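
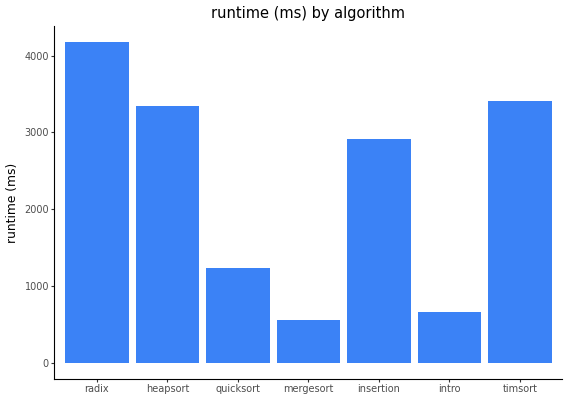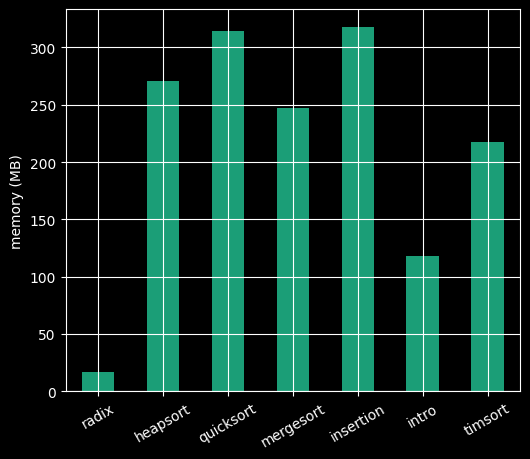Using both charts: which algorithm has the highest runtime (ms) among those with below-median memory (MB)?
radix

Chart 2 median memory (MB) ≈ 250; below-median algorithms: radix, intro, timsort. Among those, radix has the highest runtime (ms) (≈ 4000).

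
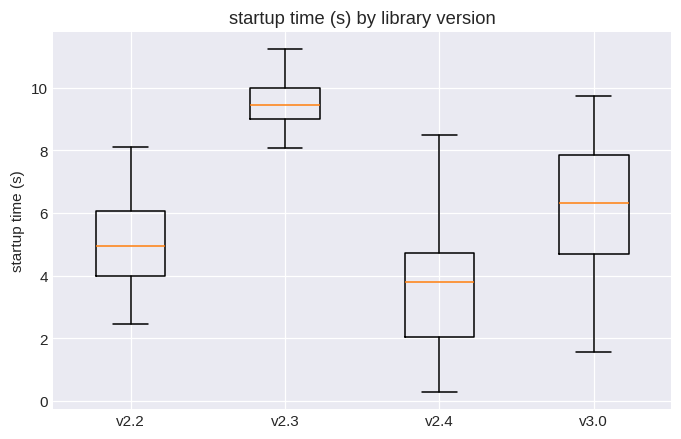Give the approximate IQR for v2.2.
≈ 2

Q3 ≈ 6, Q1 ≈ 4; IQR ≈ 2.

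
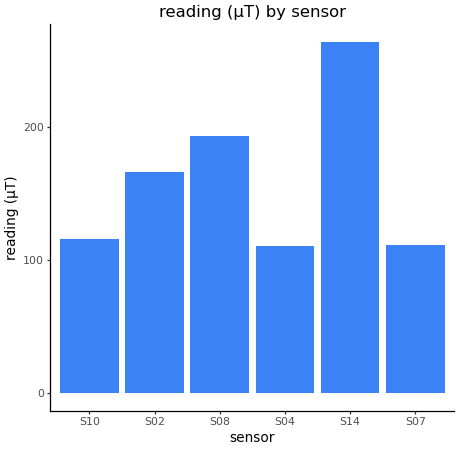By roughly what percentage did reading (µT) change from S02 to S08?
≈ +14.3%

S02 ≈ 175, S08 ≈ 200; (200 − 175) / 175 ≈ +14.3%.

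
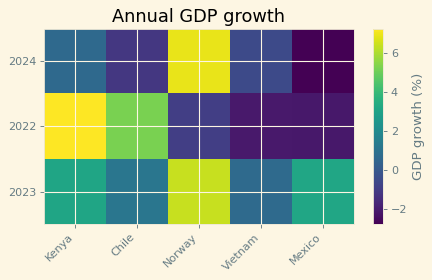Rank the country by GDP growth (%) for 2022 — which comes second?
Chile

Top 3 for 2022: Kenya ≈ 7, Chile ≈ 5, Norway ≈ -1.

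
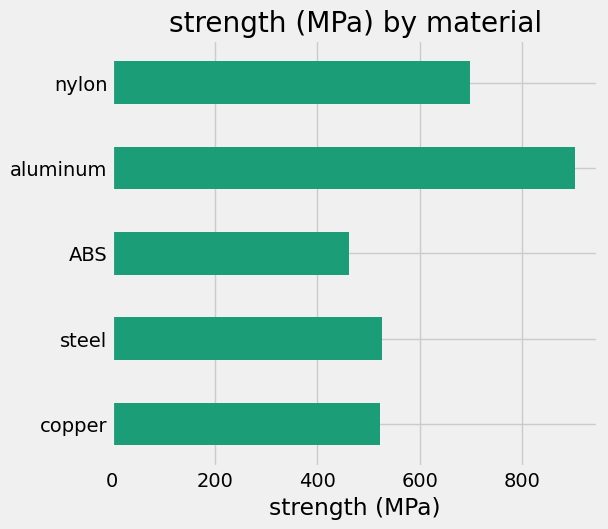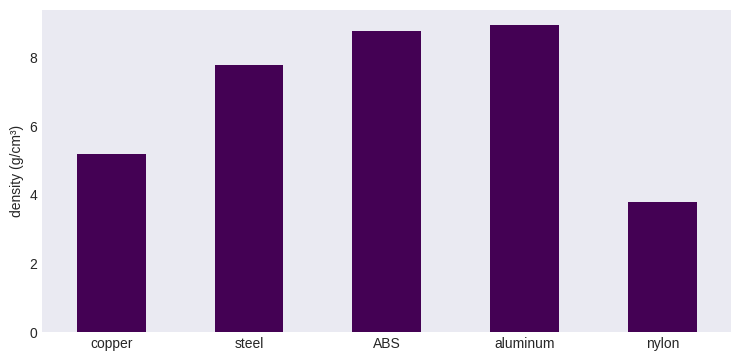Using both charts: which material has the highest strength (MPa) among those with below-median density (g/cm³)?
Chart 2 median density (g/cm³) ≈ 8; below-median materials: copper, nylon. Among those, nylon has the highest strength (MPa) (≈ 700).

nylon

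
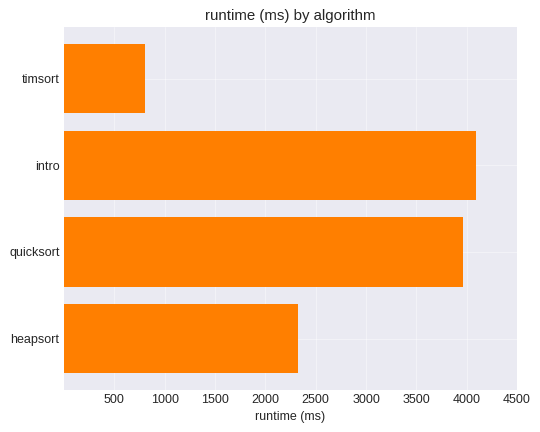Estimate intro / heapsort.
≈ 1.6×

intro ≈ 4000, heapsort ≈ 2500; 4000/2500 ≈ 1.6.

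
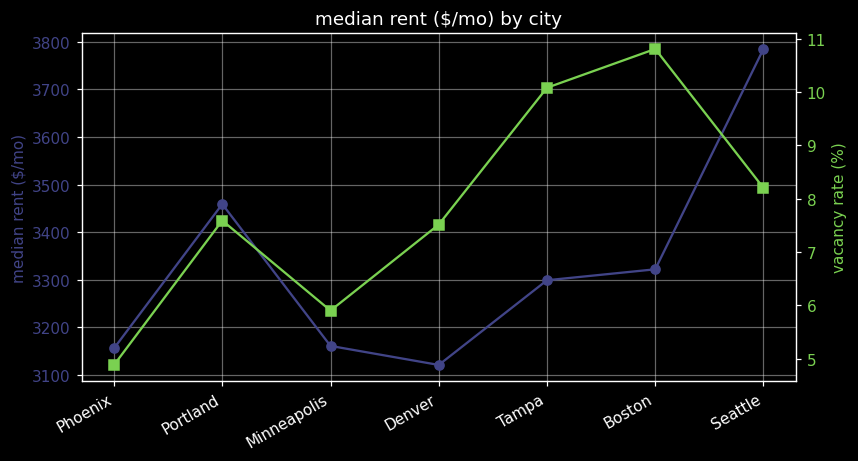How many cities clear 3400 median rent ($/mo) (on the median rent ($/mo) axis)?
2

Above 3400: Portland, Seattle.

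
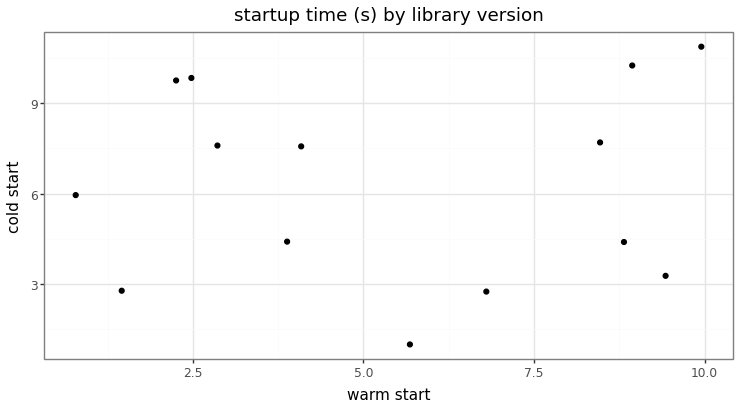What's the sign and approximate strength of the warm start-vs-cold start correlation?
Points are roughly uncorrelated; weak (|r| ≈ 0.0).

no clear correlation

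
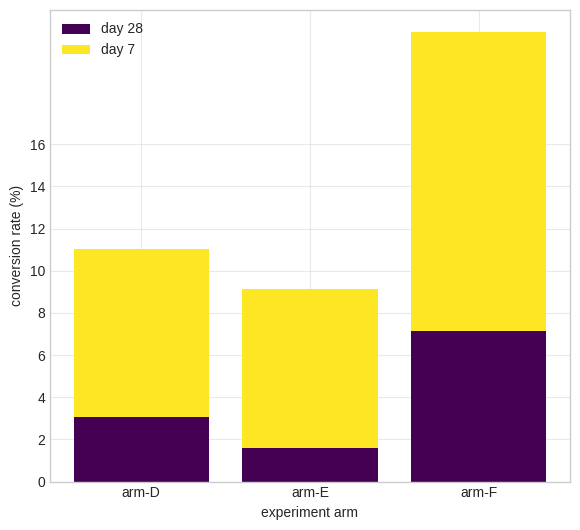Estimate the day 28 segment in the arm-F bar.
day 28 top ≈ 8, bottom ≈ 0; segment ≈ 8.

≈ 8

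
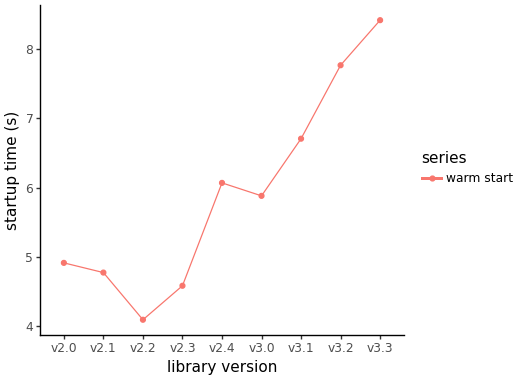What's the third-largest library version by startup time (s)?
v3.1

Top 4: v3.3 ≈ 8.5, v3.2 ≈ 8.0, v3.1 ≈ 6.5, v2.4 ≈ 6.0.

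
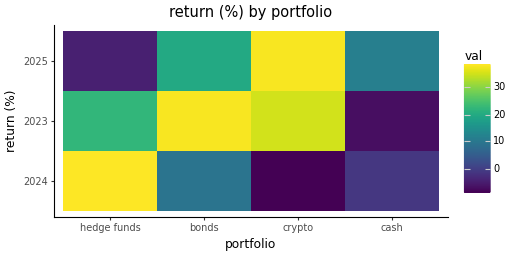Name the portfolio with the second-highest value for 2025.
Top 3 for 2025: crypto ≈ 40, bonds ≈ 20, cash ≈ 10.

bonds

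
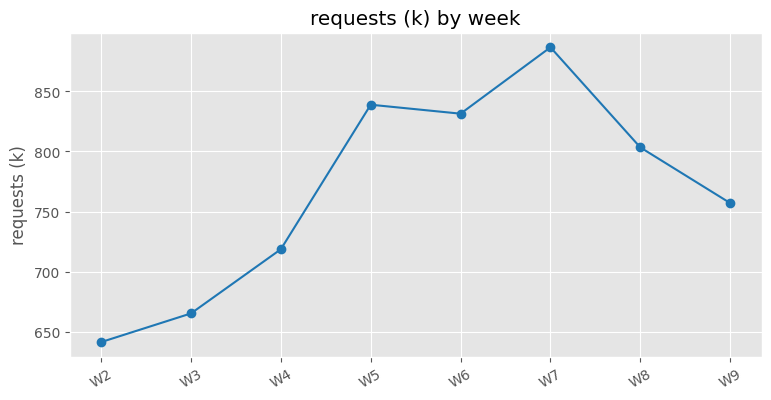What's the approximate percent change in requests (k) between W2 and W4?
W2 ≈ 650, W4 ≈ 725; (725 − 650) / 650 ≈ +11.5%.

≈ +11.5%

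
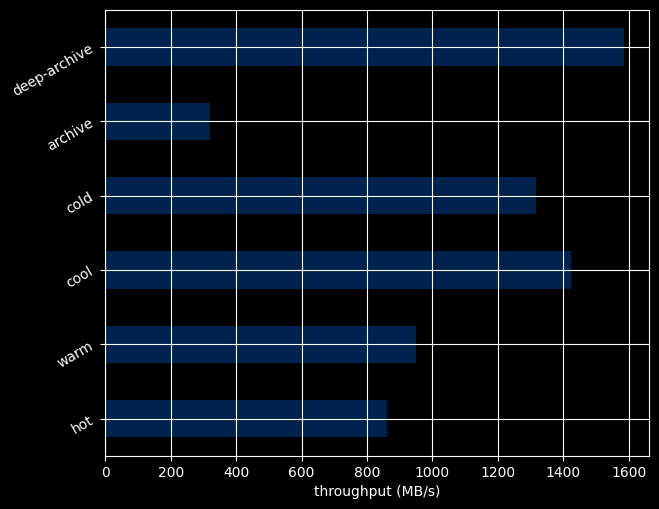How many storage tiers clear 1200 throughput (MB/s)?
3

Above 1200: cool, cold, deep-archive.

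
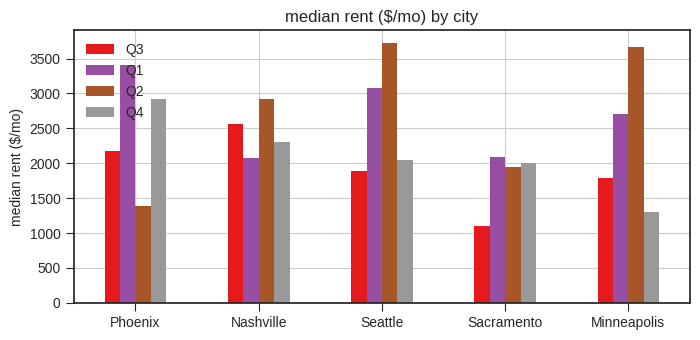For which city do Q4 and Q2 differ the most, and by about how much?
Minneapolis: Q4 ≈ 1500, Q2 ≈ 3500 → gap ≈ 2000. Next-largest (Seattle) is only ≈ 1500.

Minneapolis, ≈ 2000 $/mo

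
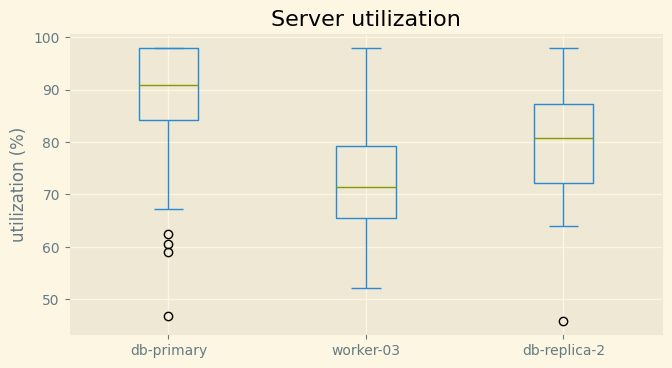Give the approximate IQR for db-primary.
≈ 14

Q3 ≈ 98, Q1 ≈ 84; IQR ≈ 14.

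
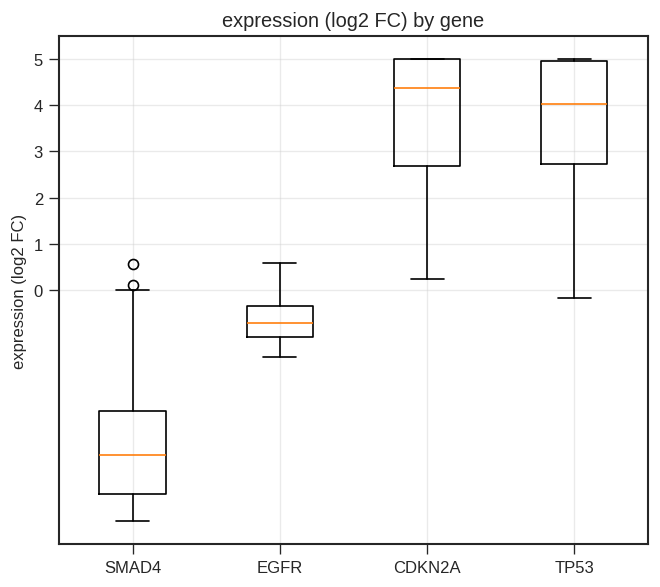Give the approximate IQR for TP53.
Q3 ≈ 5, Q1 ≈ 3; IQR ≈ 2.

≈ 2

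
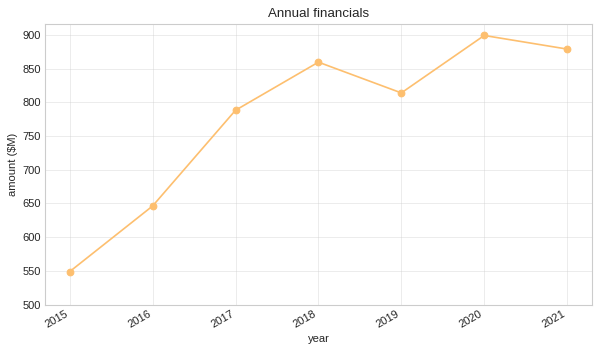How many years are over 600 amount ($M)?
Above 600: 2016, 2017, 2018, 2019, 2020, 2021.

6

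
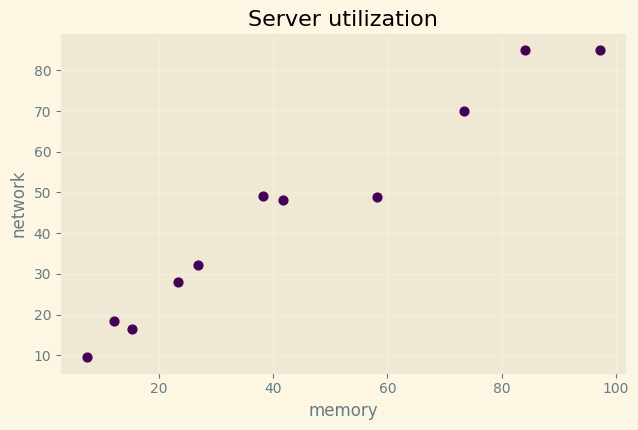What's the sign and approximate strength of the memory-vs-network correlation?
Points are positively correlated; strong (|r| ≈ 1.0).

positive, strong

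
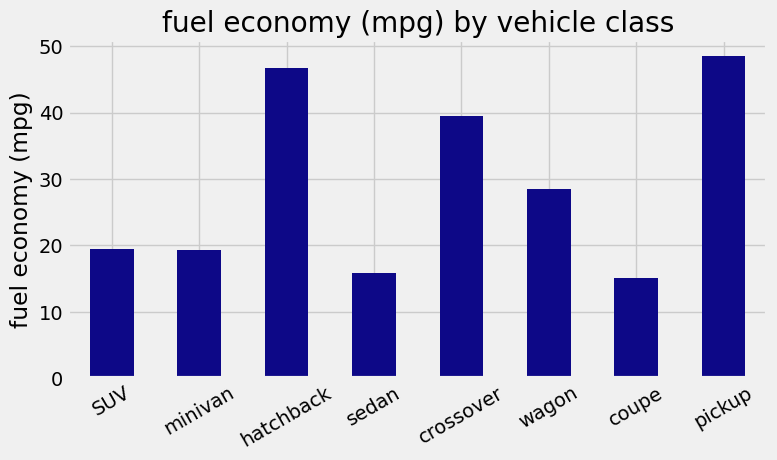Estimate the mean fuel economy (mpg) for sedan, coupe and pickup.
≈ 27

(15 + 15 + 50) / 3 ≈ 27.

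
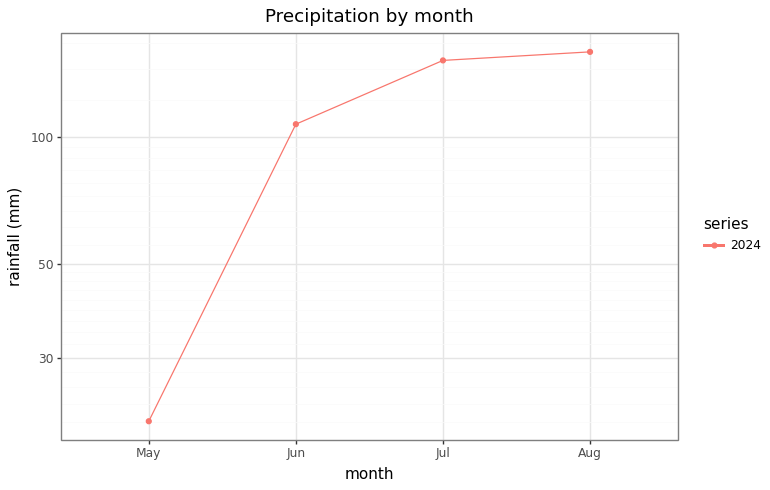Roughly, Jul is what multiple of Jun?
Jul ≈ 160, Jun ≈ 100; 160/100 ≈ 1.6.

≈ 1.6×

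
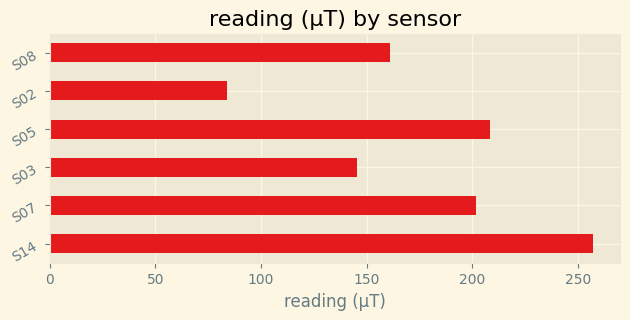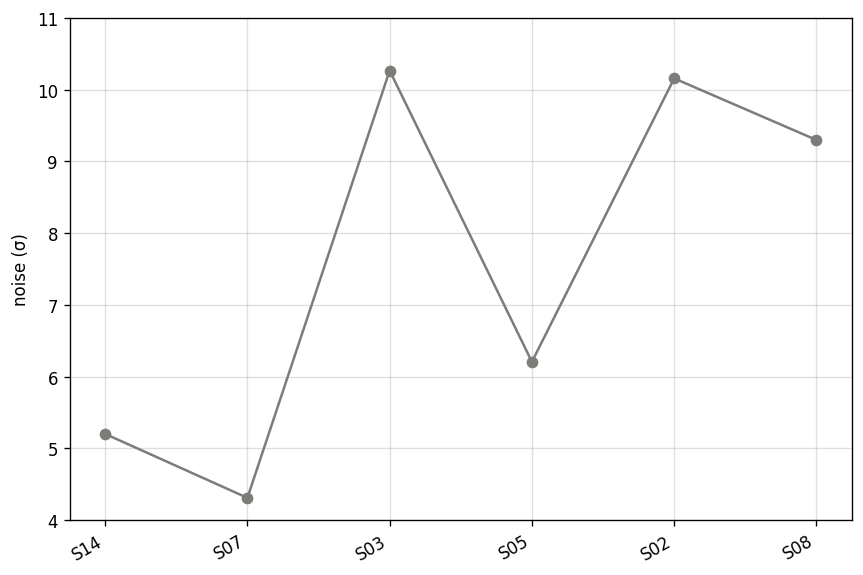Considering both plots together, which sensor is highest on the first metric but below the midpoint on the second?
S14

Chart 2 median noise (σ) ≈ 8; below-median sensors: S14, S07, S05. Among those, S14 has the highest reading (µT) (≈ 250).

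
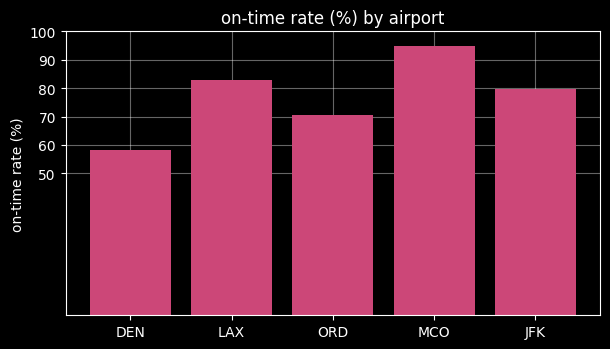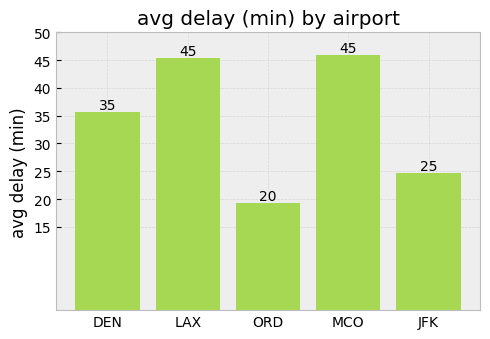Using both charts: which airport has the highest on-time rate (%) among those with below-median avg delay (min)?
Chart 2 median avg delay (min) ≈ 35; below-median airports: ORD, JFK. Among those, JFK has the highest on-time rate (%) (≈ 80).

JFK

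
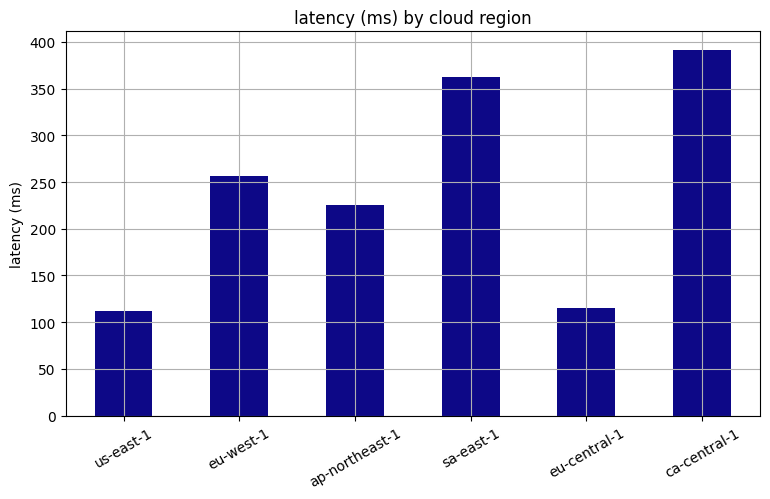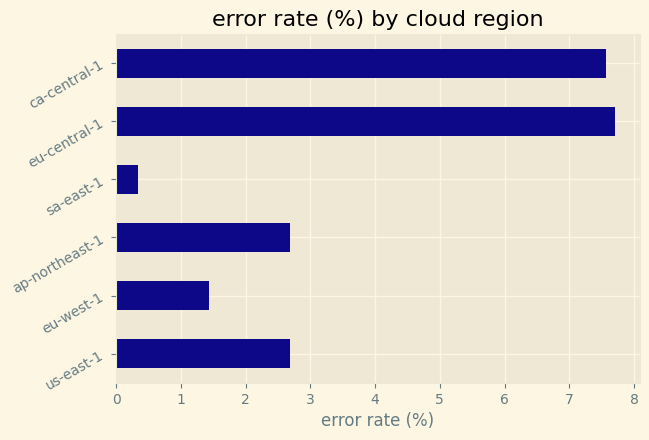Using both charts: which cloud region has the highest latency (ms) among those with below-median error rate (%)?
sa-east-1

Chart 2 median error rate (%) ≈ 3; below-median cloud regions: eu-west-1, ap-northeast-1, sa-east-1. Among those, sa-east-1 has the highest latency (ms) (≈ 350).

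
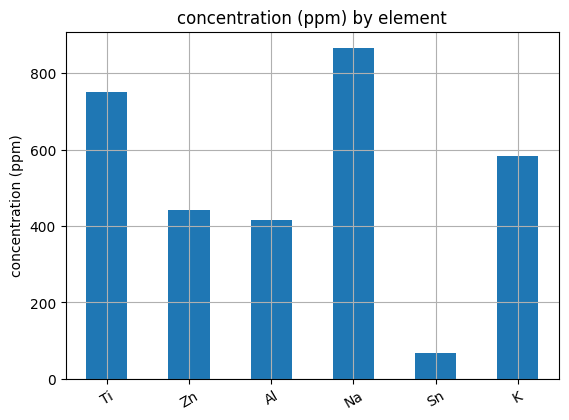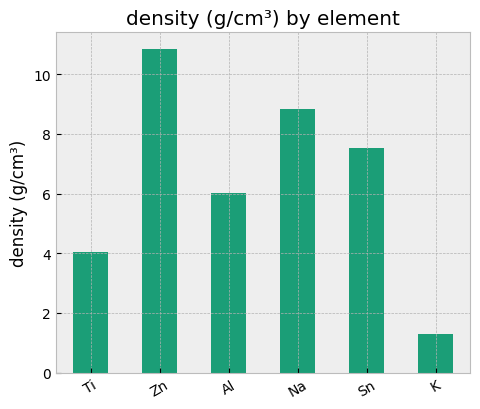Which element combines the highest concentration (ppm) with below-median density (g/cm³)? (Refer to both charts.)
Ti

Chart 2 median density (g/cm³) ≈ 7; below-median elements: Ti, Al, K. Among those, Ti has the highest concentration (ppm) (≈ 800).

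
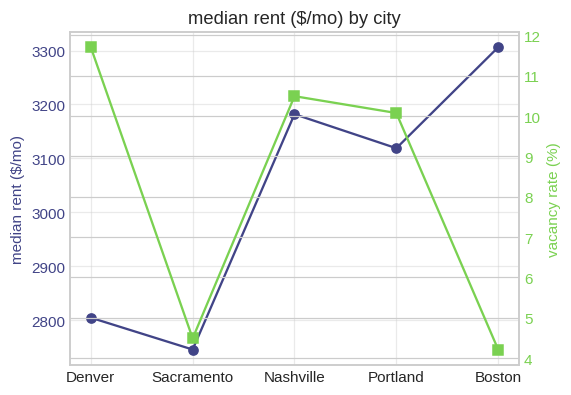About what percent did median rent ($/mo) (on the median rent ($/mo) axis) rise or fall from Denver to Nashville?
Denver ≈ 2800, Nashville ≈ 3200; (3200 − 2800) / 2800 ≈ +14.3%.

≈ +14.3%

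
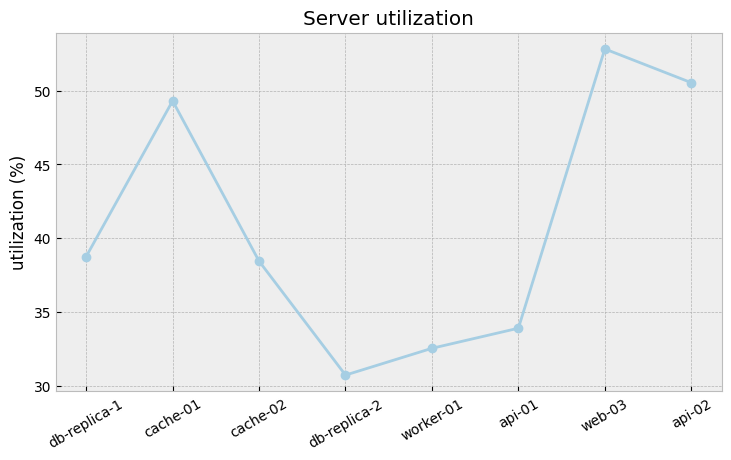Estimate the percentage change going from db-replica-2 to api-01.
db-replica-2 ≈ 30, api-01 ≈ 34; (34 − 30) / 30 ≈ +13.3%.

≈ +13.3%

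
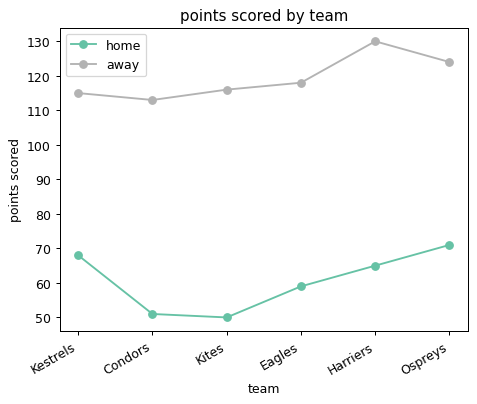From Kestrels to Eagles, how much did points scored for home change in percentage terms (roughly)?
≈ -14.3%

Kestrels ≈ 70, Eagles ≈ 60; (60 − 70) / 70 ≈ -14.3%.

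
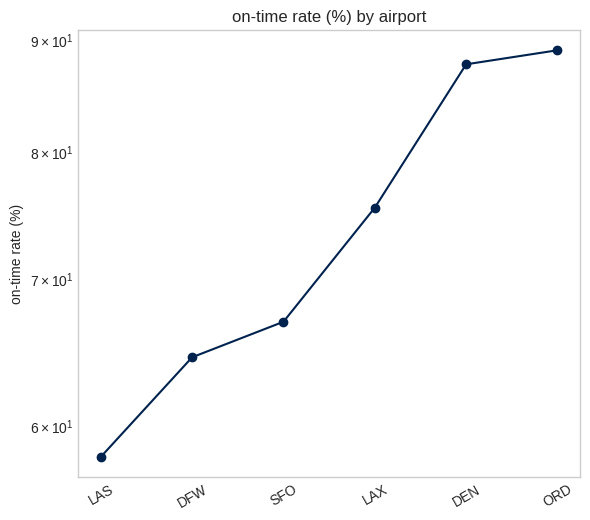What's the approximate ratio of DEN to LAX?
≈ 1.2×

DEN ≈ 90, LAX ≈ 75; 90/75 ≈ 1.2.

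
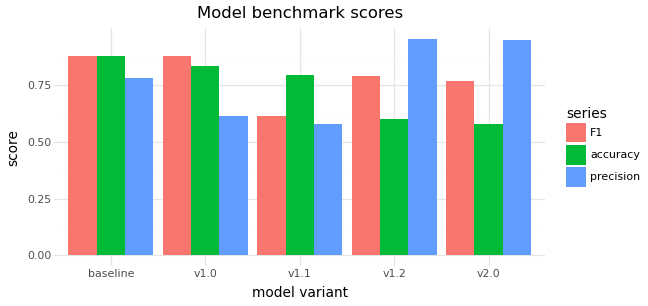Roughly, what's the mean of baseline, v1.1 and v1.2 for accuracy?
≈ 0.77

(0.9 + 0.8 + 0.6) / 3 ≈ 0.77.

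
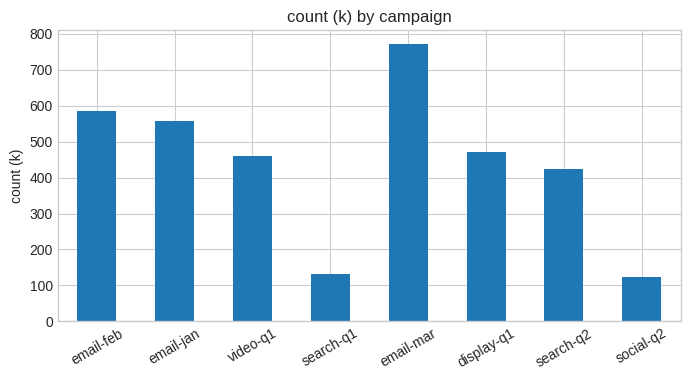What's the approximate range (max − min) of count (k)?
≈ 700

Max email-mar ≈ 800, min social-q2 ≈ 100; range ≈ 700.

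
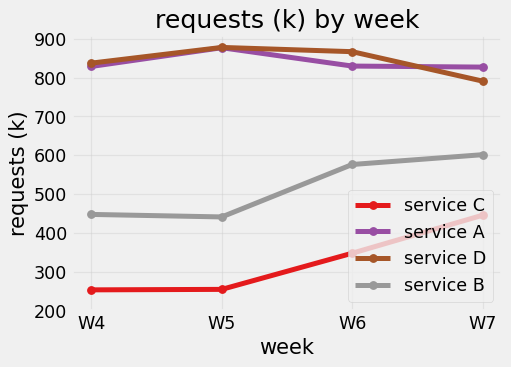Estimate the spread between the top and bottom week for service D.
Max W5 ≈ 900, min W7 ≈ 800; range ≈ 100.

≈ 100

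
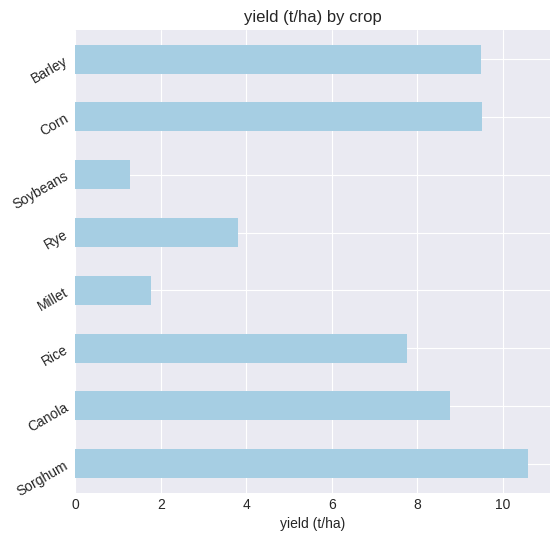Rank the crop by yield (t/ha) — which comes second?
Top 3: Sorghum ≈ 11, Corn ≈ 10, Barley ≈ 9.

Corn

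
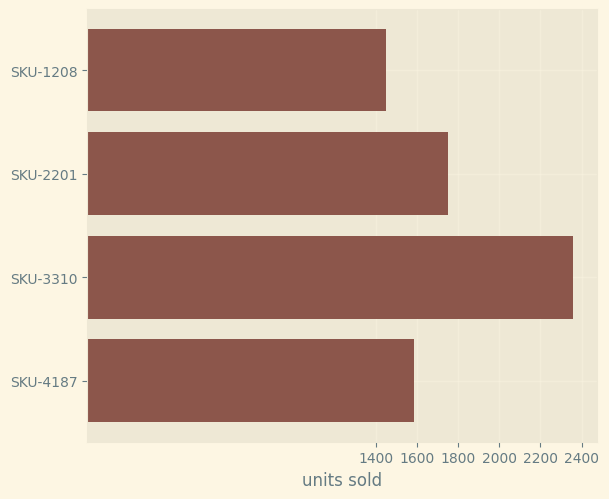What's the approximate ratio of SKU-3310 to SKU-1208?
≈ 1.71×

SKU-3310 ≈ 2400, SKU-1208 ≈ 1400; 2400/1400 ≈ 1.71.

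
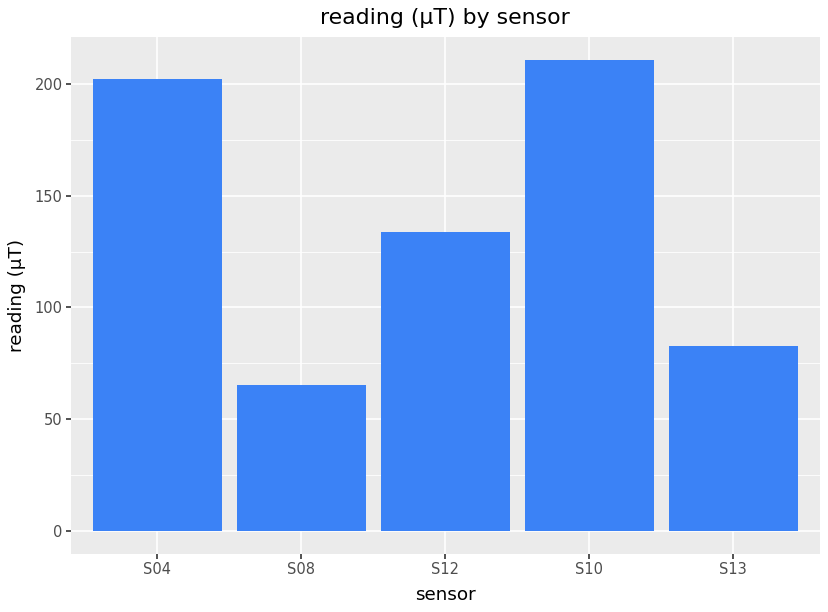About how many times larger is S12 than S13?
S12 ≈ 140, S13 ≈ 80; 140/80 ≈ 1.75.

≈ 1.75×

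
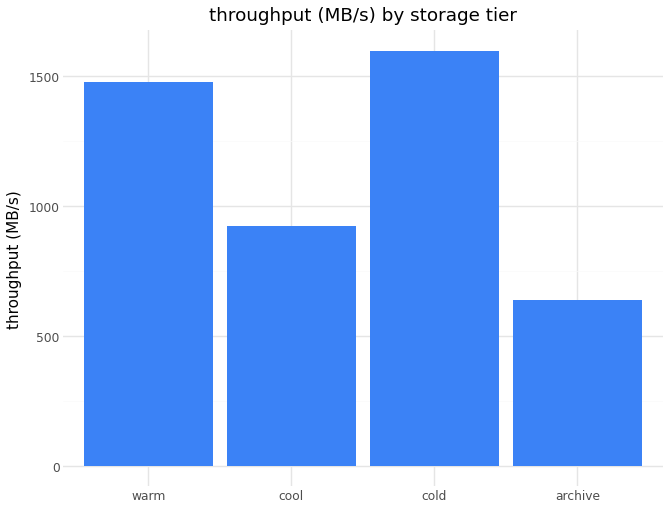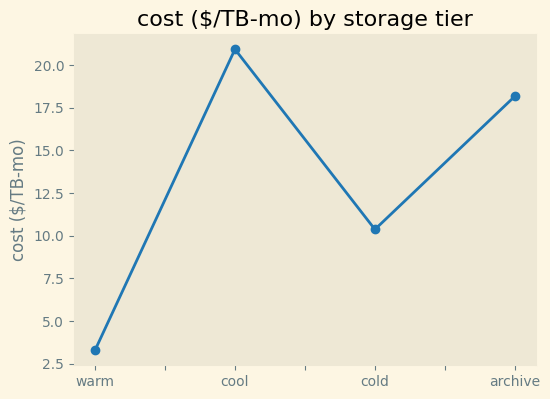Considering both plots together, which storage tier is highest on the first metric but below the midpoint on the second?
Chart 2 median cost ($/TB-mo) ≈ 14; below-median storage tiers: warm, cold. Among those, cold has the highest throughput (MB/s) (≈ 1600).

cold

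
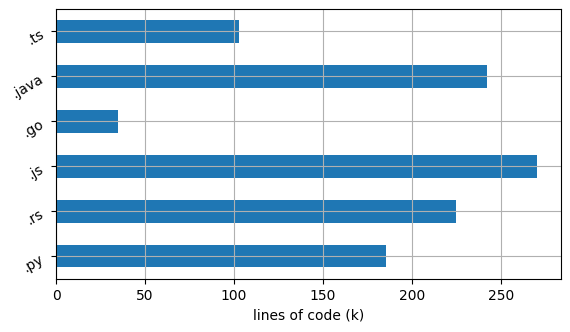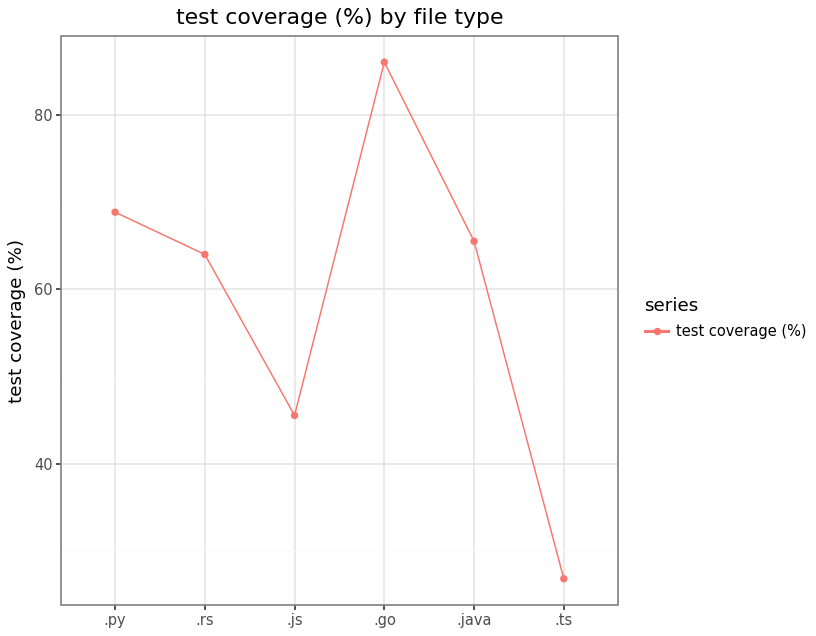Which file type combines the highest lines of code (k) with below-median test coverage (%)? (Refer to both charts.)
.js

Chart 2 median test coverage (%) ≈ 60; below-median file types: .rs, .js, .ts. Among those, .js has the highest lines of code (k) (≈ 275).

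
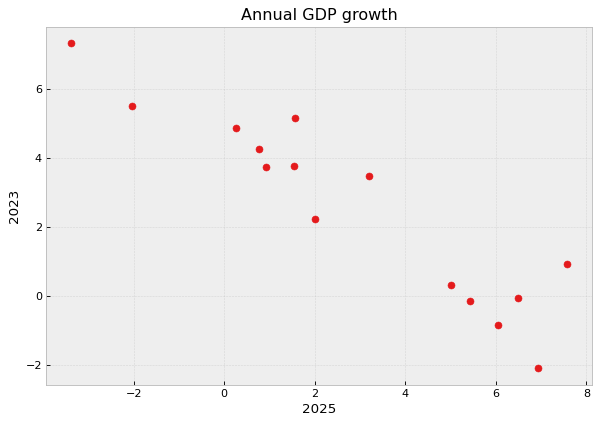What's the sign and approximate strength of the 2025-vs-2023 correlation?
Points are negatively correlated; strong (|r| ≈ 0.9).

negative, strong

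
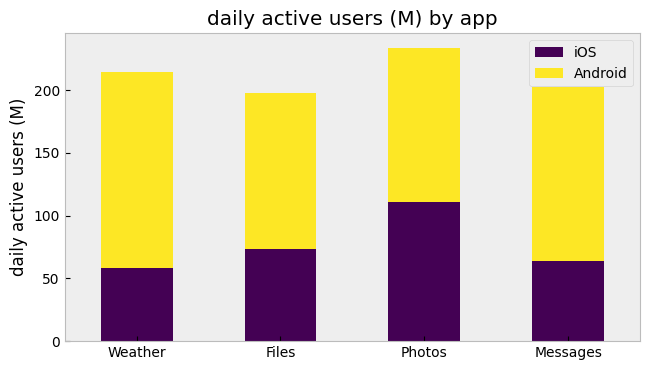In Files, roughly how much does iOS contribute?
iOS top ≈ 80, bottom ≈ 0; segment ≈ 80.

≈ 80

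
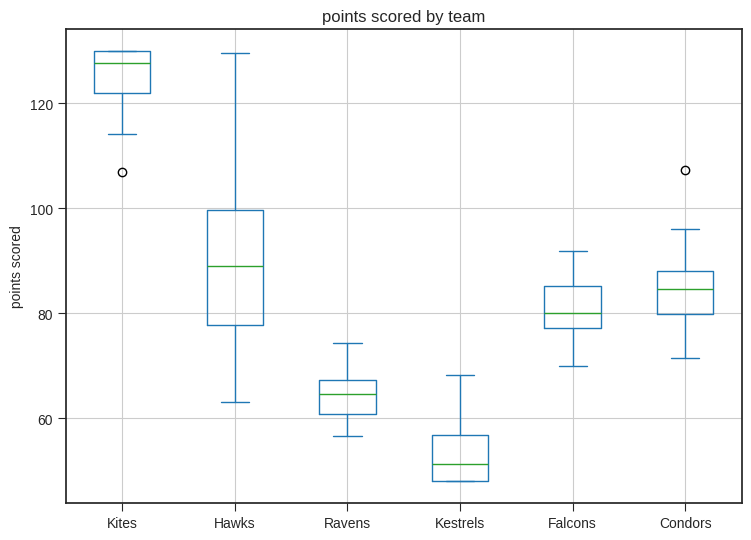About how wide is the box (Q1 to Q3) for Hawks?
Q3 ≈ 100, Q1 ≈ 80; IQR ≈ 20.

≈ 20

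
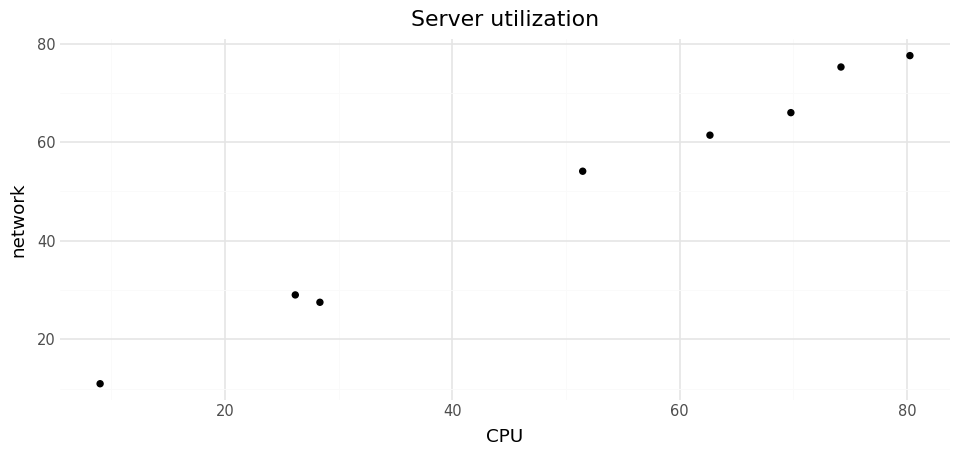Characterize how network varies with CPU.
positive, strong

Points are positively correlated; strong (|r| ≈ 1.0).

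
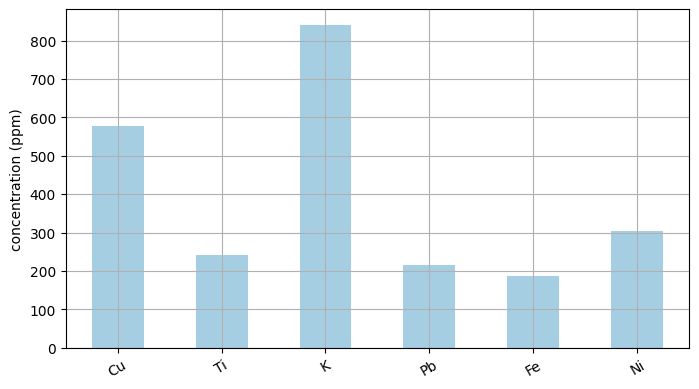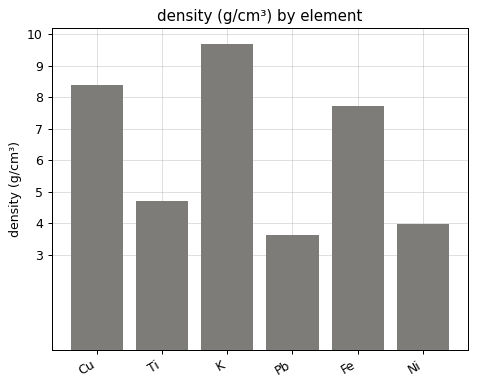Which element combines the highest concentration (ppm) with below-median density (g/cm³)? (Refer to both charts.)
Chart 2 median density (g/cm³) ≈ 6; below-median elements: Ti, Pb, Ni. Among those, Ni has the highest concentration (ppm) (≈ 300).

Ni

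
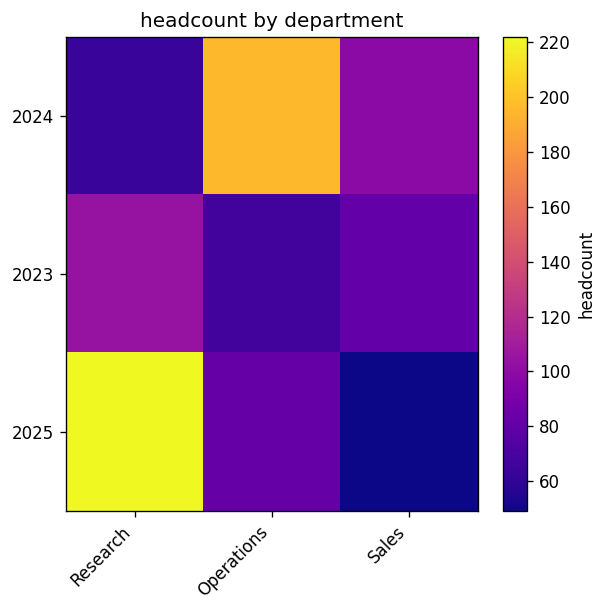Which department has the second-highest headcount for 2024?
Sales

Top 3 for 2024: Operations ≈ 200, Sales ≈ 100, Research ≈ 60.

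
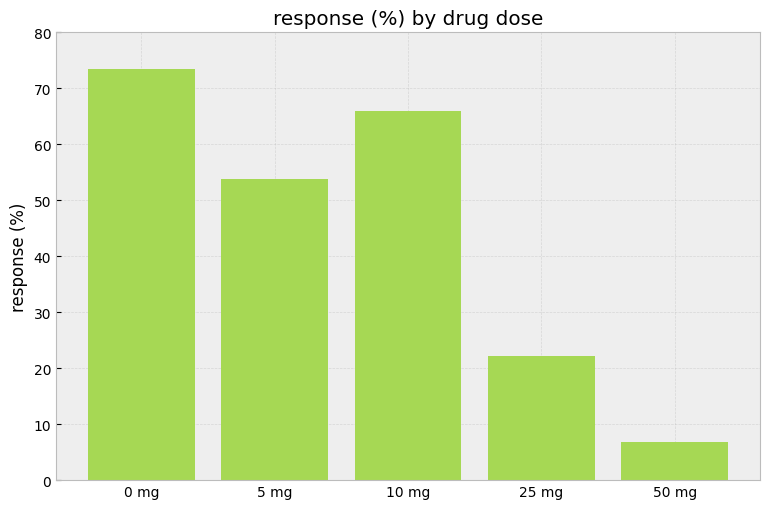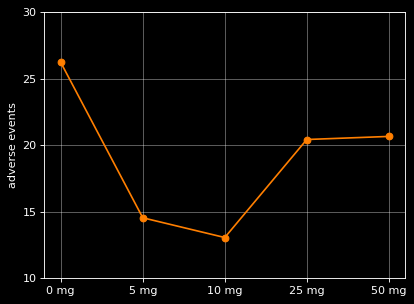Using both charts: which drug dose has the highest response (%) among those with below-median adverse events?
Chart 2 median adverse events ≈ 20; below-median drug doses: 5 mg, 10 mg. Among those, 10 mg has the highest response (%) (≈ 70).

10 mg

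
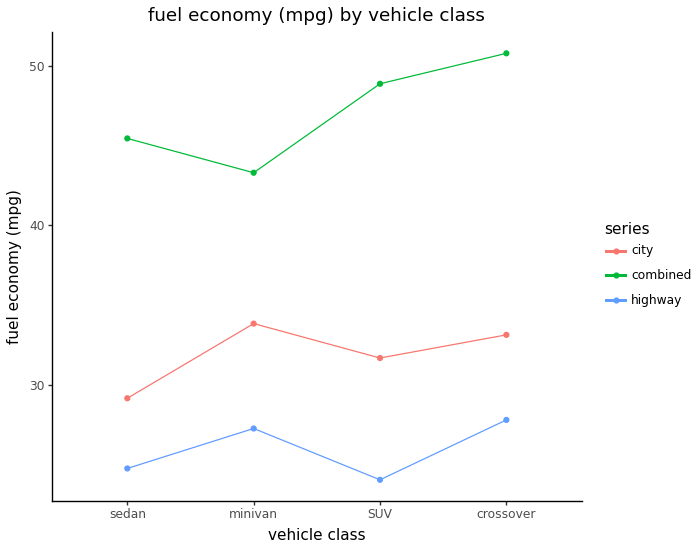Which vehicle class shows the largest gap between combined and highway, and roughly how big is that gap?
SUV, ≈ 25 mpg

SUV: combined ≈ 50, highway ≈ 25 → gap ≈ 25. Next-largest (crossover) is only ≈ 20.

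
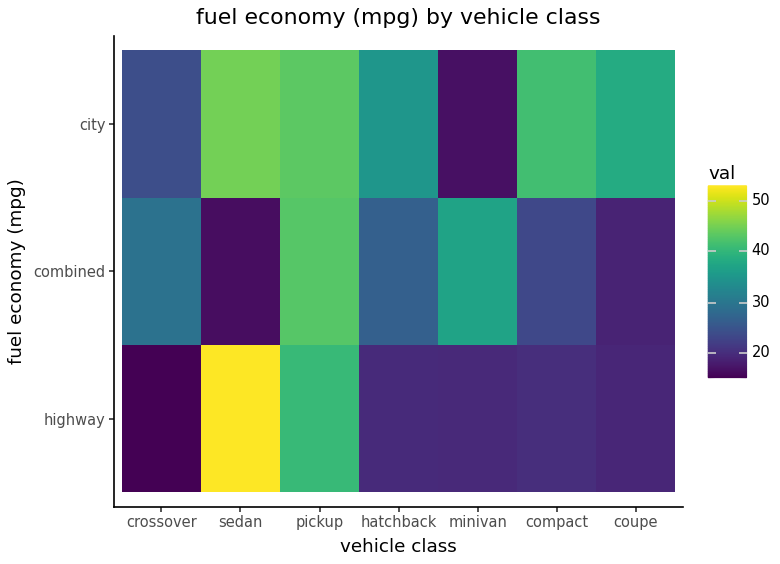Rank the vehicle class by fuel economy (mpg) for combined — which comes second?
minivan

Top 3 for combined: pickup ≈ 45, minivan ≈ 35, crossover ≈ 30.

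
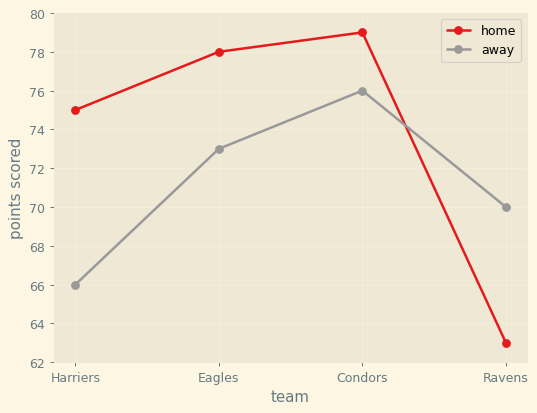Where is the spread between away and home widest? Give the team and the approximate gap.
Harriers: away ≈ 66, home ≈ 76 → gap ≈ 10. Next-largest (Ravens) is only ≈ 6.

Harriers, ≈ 10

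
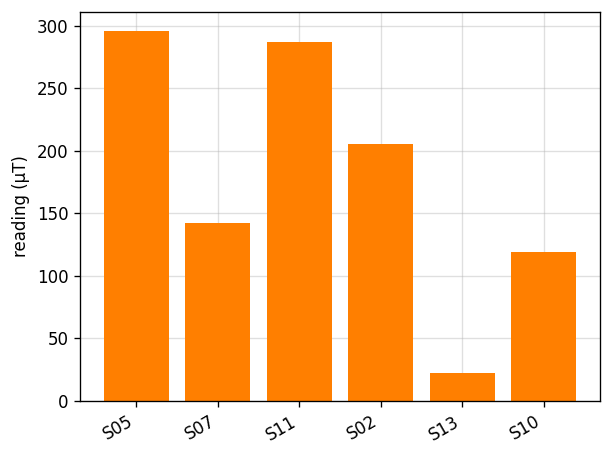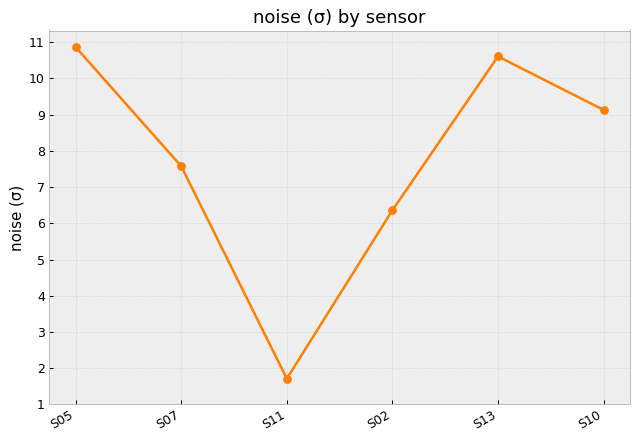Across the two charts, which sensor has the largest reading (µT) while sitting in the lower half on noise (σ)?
Chart 2 median noise (σ) ≈ 8; below-median sensors: S07, S11, S02. Among those, S11 has the highest reading (µT) (≈ 300).

S11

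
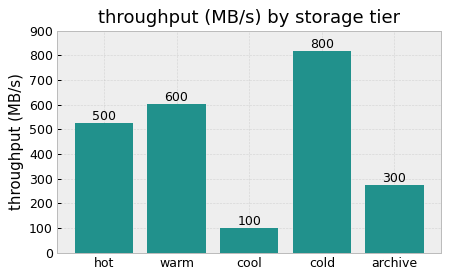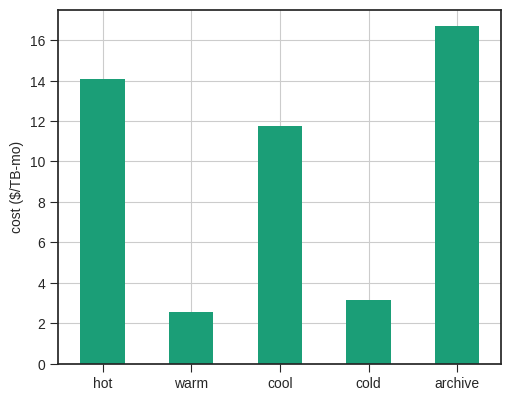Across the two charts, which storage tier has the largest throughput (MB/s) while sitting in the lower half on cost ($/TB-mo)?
Chart 2 median cost ($/TB-mo) ≈ 12; below-median storage tiers: warm, cold. Among those, cold has the highest throughput (MB/s) (≈ 800).

cold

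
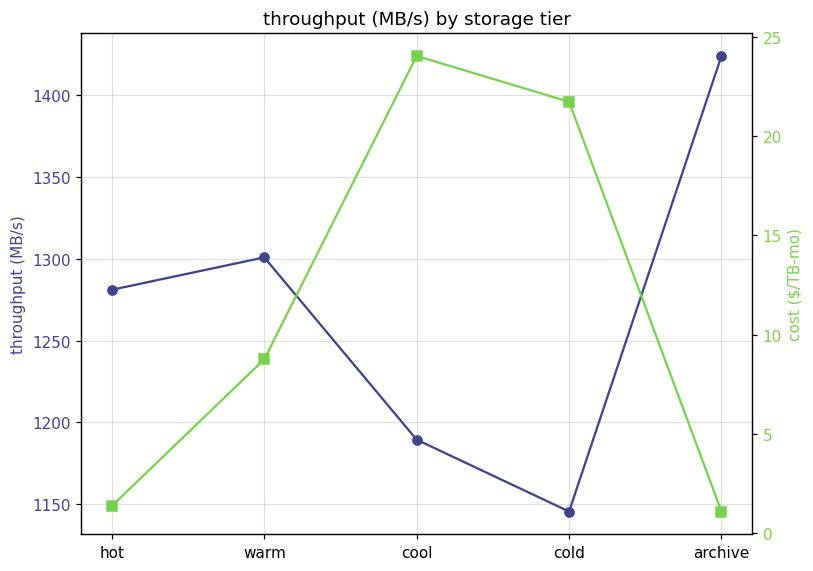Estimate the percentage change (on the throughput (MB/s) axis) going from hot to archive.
hot ≈ 1275, archive ≈ 1425; (1425 − 1275) / 1275 ≈ +11.8%.

≈ +11.8%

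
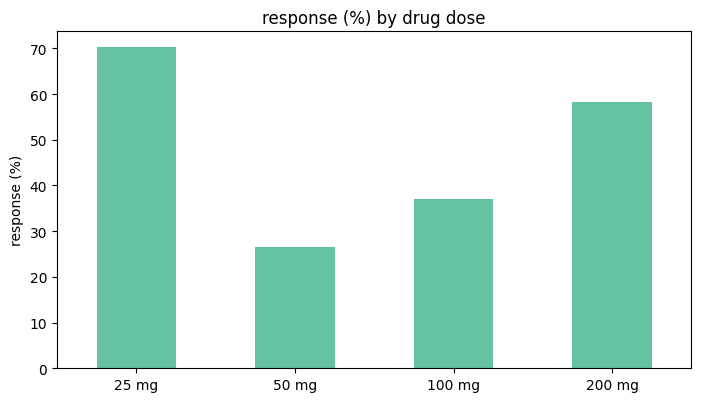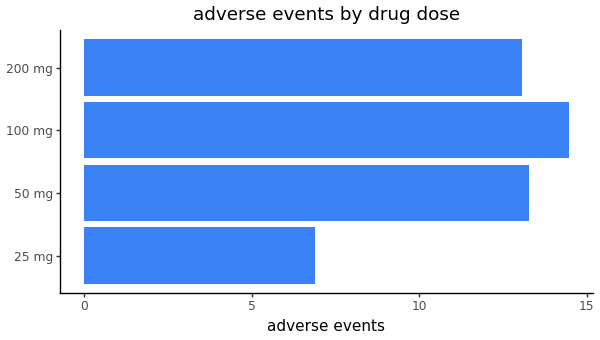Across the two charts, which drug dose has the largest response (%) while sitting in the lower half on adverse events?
25 mg

Chart 2 median adverse events ≈ 14; below-median drug doses: 25 mg, 200 mg. Among those, 25 mg has the highest response (%) (≈ 70).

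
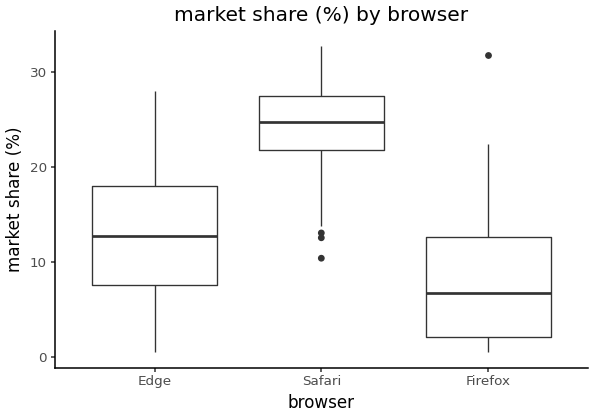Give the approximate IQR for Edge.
Q3 ≈ 18, Q1 ≈ 8; IQR ≈ 10.

≈ 10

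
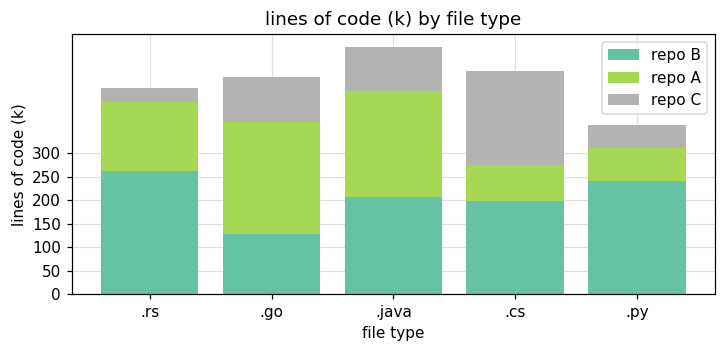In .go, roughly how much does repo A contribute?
≈ 200

repo A top ≈ 350, bottom ≈ 150; segment ≈ 200.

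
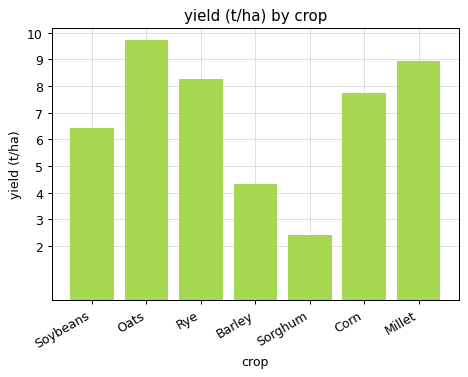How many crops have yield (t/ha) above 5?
5

Above 5: Soybeans, Oats, Rye, Corn, Millet.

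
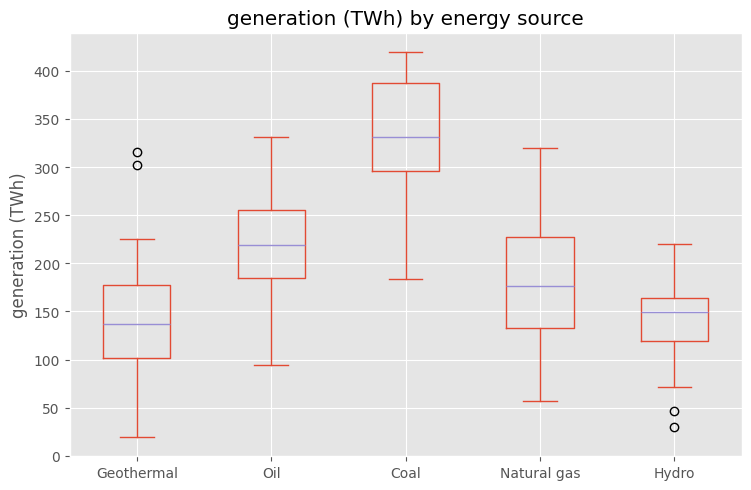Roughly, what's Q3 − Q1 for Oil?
≈ 80

Q3 ≈ 260, Q1 ≈ 180; IQR ≈ 80.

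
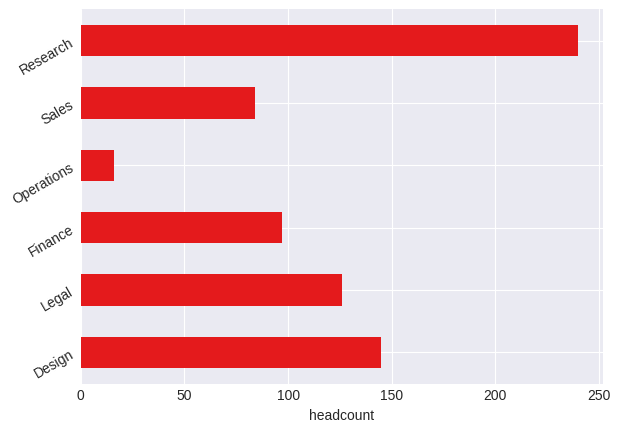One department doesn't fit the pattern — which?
Research ≈ 240; the rest sit between ≈ 20 and ≈ 140.

Research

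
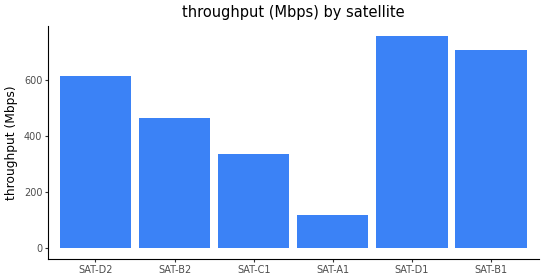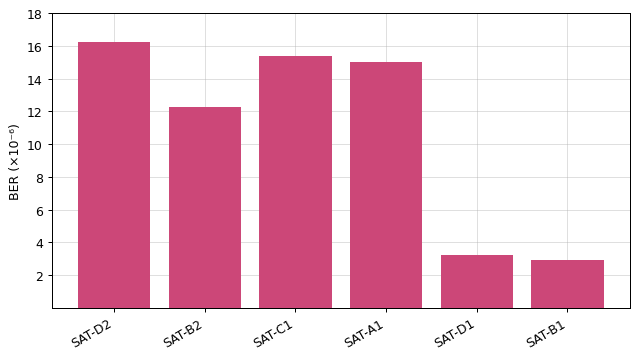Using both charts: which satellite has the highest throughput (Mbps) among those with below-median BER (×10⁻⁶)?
Chart 2 median BER (×10⁻⁶) ≈ 14; below-median satellites: SAT-B2, SAT-D1, SAT-B1. Among those, SAT-D1 has the highest throughput (Mbps) (≈ 800).

SAT-D1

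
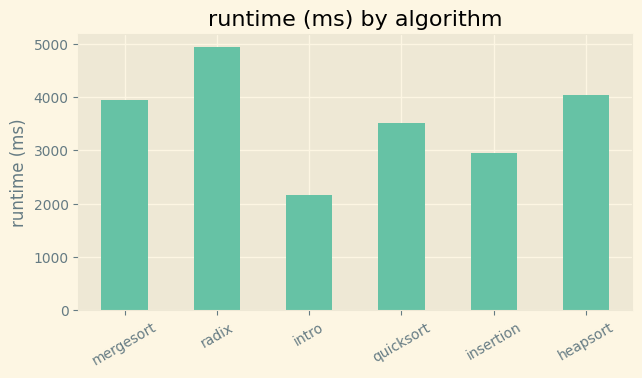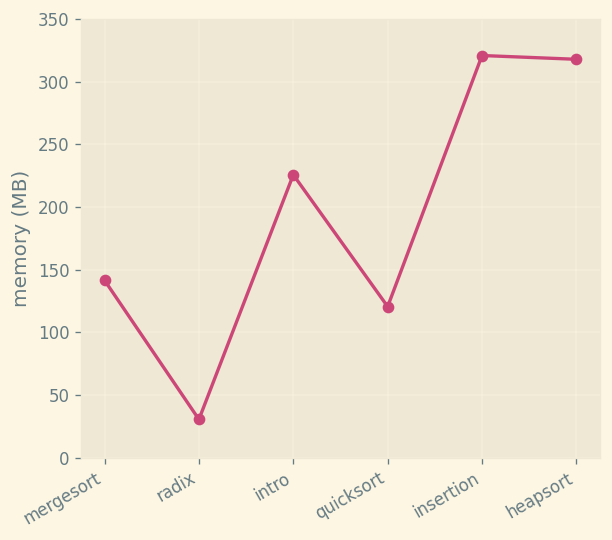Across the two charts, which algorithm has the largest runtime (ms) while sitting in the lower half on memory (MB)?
radix

Chart 2 median memory (MB) ≈ 200; below-median algorithms: mergesort, radix, quicksort. Among those, radix has the highest runtime (ms) (≈ 5000).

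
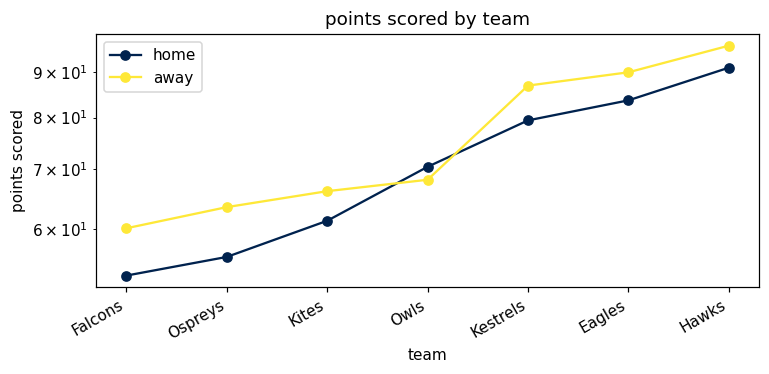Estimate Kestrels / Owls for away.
≈ 1.21×

Kestrels ≈ 85, Owls ≈ 70; 85/70 ≈ 1.21.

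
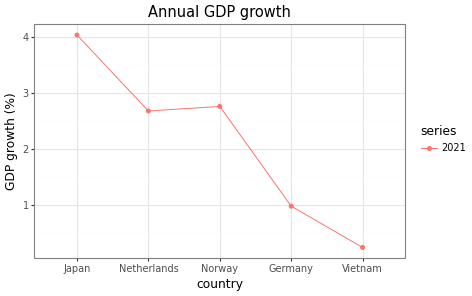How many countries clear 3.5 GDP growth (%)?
Above 3.5: Japan.

1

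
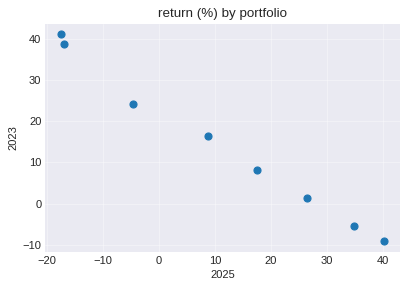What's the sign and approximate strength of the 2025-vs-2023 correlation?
negative, strong

Points are negatively correlated; strong (|r| ≈ 1.0).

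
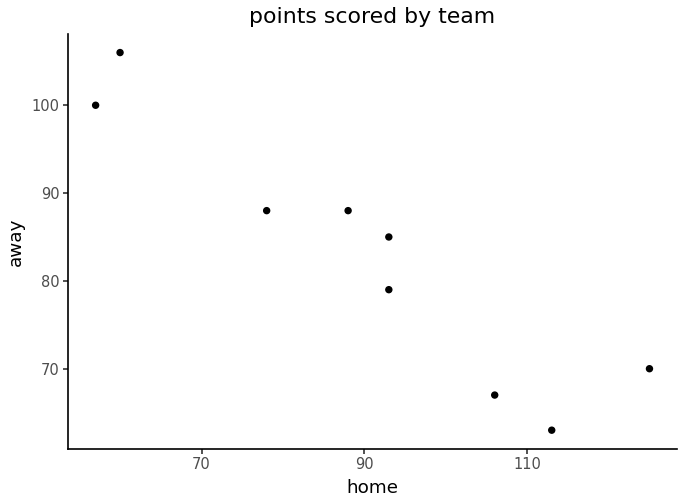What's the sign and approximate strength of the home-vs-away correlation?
Points are negatively correlated; strong (|r| ≈ 0.9).

negative, strong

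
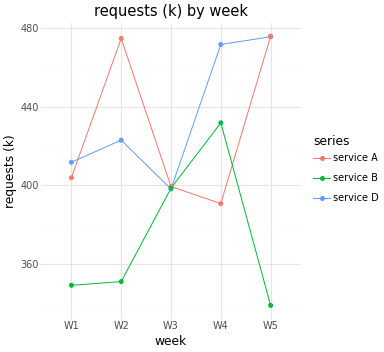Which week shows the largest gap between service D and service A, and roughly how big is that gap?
W4, ≈ 80 k

W4: service D ≈ 480, service A ≈ 400 → gap ≈ 80. Next-largest (W2) is only ≈ 60.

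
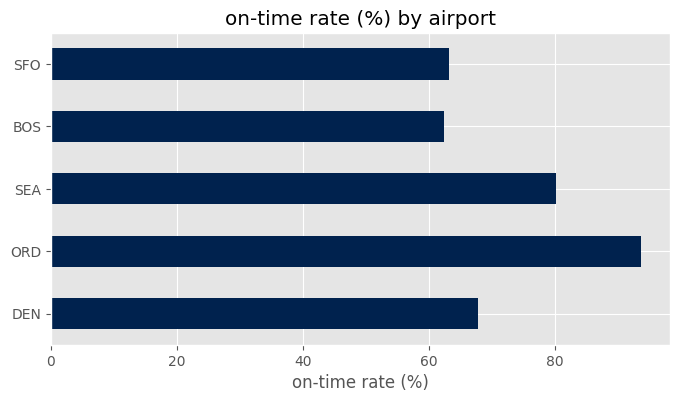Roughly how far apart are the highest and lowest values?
Max ORD ≈ 90, min BOS ≈ 60; range ≈ 30.

≈ 30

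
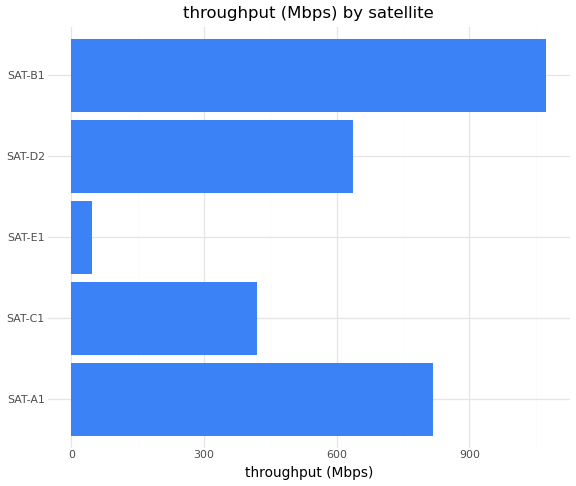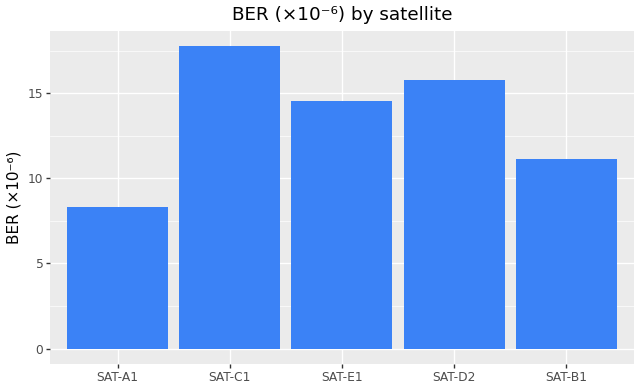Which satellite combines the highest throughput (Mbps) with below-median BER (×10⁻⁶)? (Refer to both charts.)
SAT-B1

Chart 2 median BER (×10⁻⁶) ≈ 14; below-median satellites: SAT-A1, SAT-B1. Among those, SAT-B1 has the highest throughput (Mbps) (≈ 1100).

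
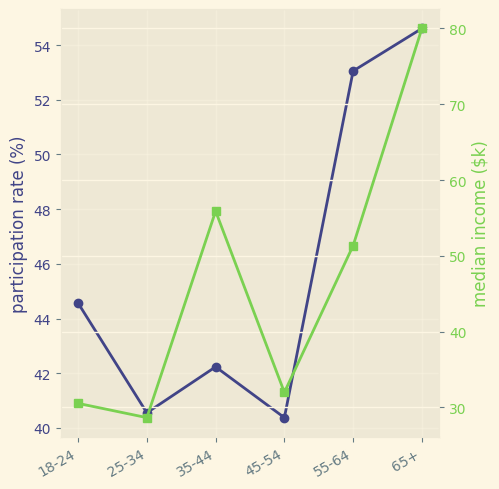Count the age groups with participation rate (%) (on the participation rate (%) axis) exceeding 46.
2

Above 46: 55-64, 65+.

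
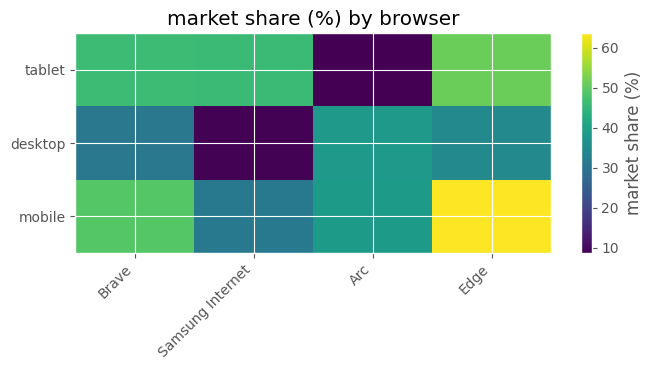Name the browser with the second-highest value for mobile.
Brave

Top 3 for mobile: Edge ≈ 65, Brave ≈ 50, Arc ≈ 40.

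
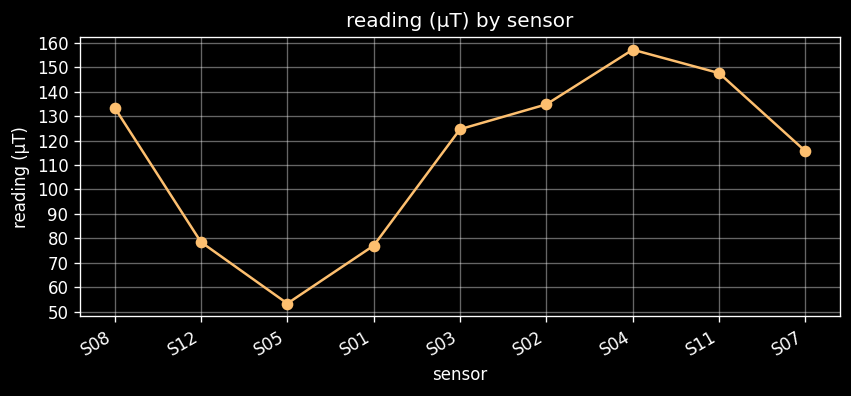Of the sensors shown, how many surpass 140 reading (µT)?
Above 140: S04, S11.

2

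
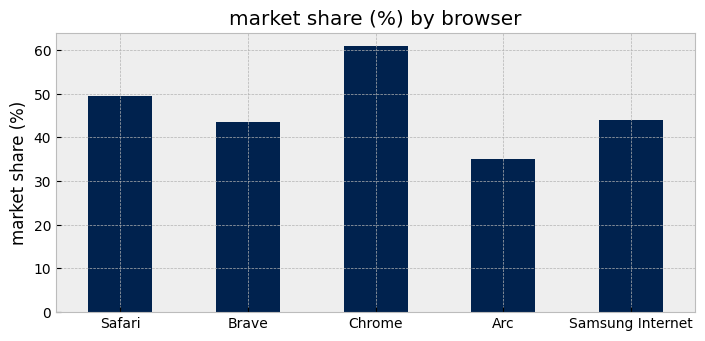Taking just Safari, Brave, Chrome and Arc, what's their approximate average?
(50 + 40 + 60 + 40) / 4 ≈ 48.

≈ 48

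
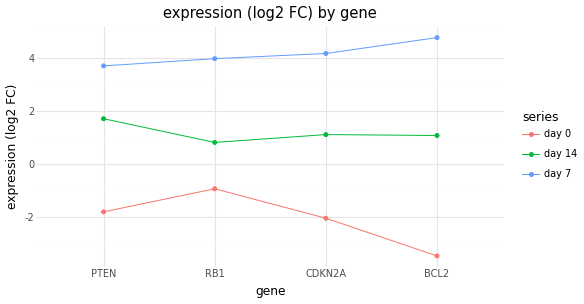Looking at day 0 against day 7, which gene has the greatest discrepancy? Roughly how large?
BCL2: day 0 ≈ -3, day 7 ≈ 5 → gap ≈ 8. Next-largest (CDKN2A) is only ≈ 6.

BCL2, ≈ 8 log2 FC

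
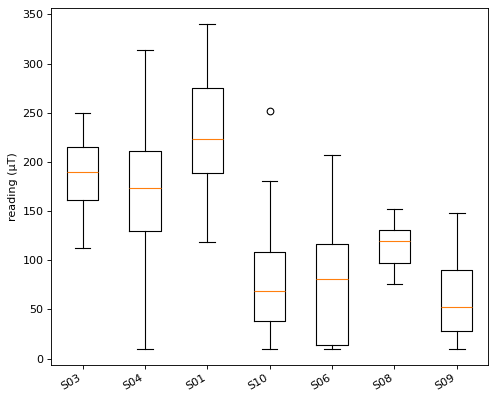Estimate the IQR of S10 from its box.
Q3 ≈ 100, Q1 ≈ 40; IQR ≈ 60.

≈ 60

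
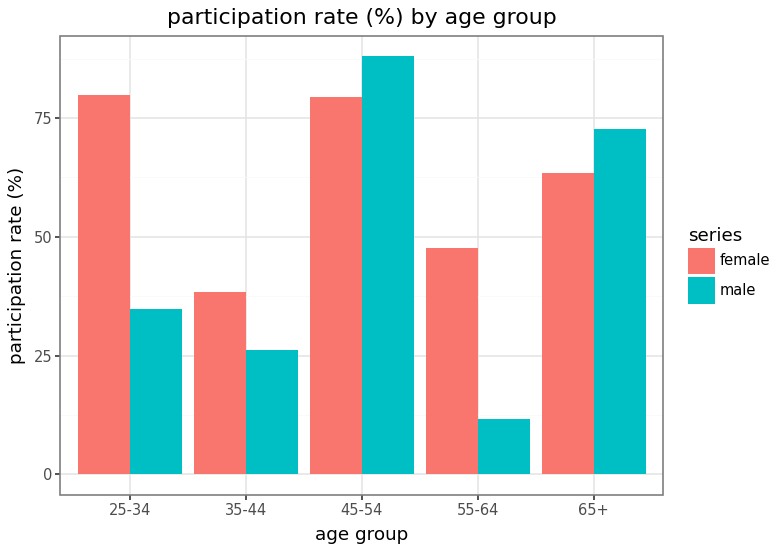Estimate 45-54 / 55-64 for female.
45-54 ≈ 80, 55-64 ≈ 50; 80/50 ≈ 1.6.

≈ 1.6×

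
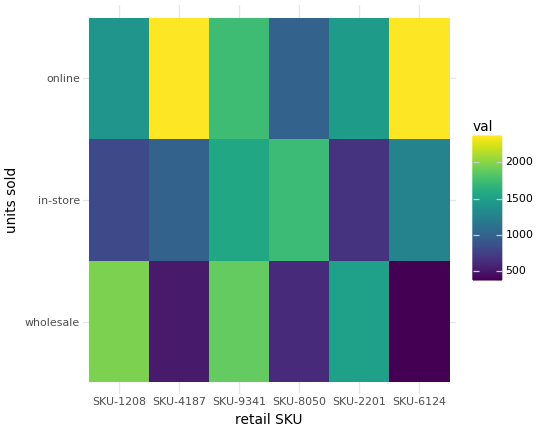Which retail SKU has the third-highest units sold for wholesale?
Top 4 for wholesale: SKU-1208 ≈ 2000, SKU-9341 ≈ 1800, SKU-2201 ≈ 1600, SKU-8050 ≈ 600.

SKU-2201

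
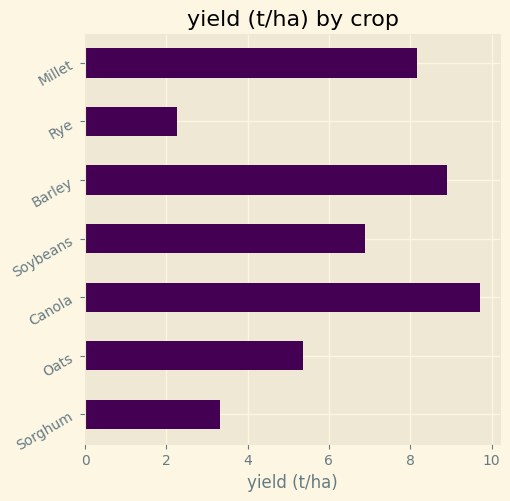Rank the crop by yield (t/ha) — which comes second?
Barley

Top 3: Canola ≈ 10, Barley ≈ 9, Millet ≈ 8.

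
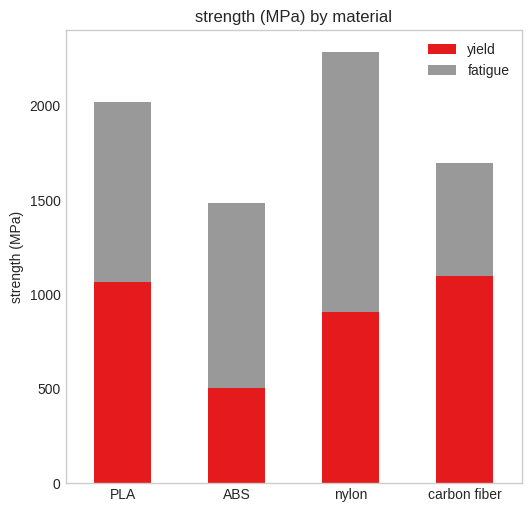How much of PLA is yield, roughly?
yield top ≈ 1000, bottom ≈ 0; segment ≈ 1000.

≈ 1000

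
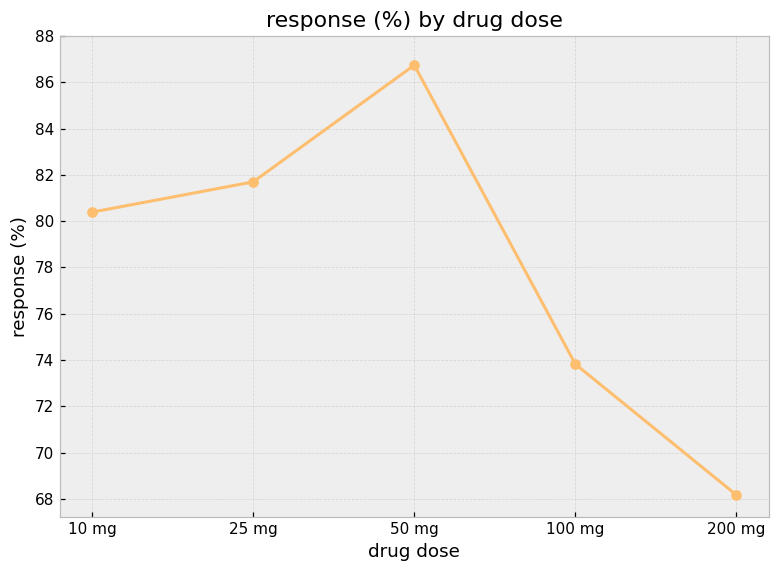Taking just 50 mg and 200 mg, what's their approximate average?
≈ 77

(86 + 68) / 2 ≈ 77.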